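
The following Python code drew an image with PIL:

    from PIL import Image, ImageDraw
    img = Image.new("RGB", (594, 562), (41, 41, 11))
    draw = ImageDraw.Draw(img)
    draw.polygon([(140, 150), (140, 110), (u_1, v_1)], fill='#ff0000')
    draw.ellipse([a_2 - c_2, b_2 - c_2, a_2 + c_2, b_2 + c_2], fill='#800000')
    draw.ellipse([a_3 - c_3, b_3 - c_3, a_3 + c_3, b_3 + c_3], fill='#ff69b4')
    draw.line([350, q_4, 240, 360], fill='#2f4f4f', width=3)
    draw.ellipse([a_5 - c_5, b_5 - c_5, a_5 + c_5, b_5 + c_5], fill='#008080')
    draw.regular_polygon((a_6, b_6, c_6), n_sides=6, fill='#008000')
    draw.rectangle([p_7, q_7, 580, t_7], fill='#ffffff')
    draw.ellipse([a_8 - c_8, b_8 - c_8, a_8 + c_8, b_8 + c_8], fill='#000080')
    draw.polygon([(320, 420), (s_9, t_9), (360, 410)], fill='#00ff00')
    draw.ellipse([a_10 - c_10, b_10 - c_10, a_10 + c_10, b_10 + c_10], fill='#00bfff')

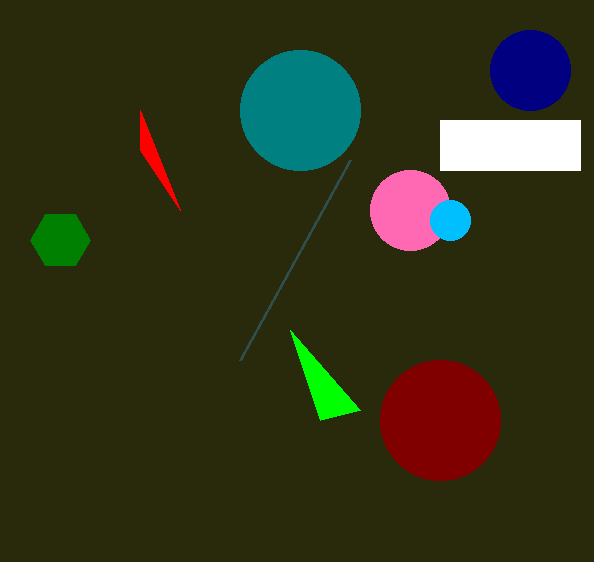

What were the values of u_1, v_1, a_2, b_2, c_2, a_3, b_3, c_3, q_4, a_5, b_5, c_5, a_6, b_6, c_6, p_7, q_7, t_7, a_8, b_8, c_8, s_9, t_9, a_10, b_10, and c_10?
u_1 = 180, v_1 = 210, a_2 = 440, b_2 = 420, c_2 = 60, a_3 = 410, b_3 = 210, c_3 = 40, q_4 = 160, a_5 = 300, b_5 = 110, c_5 = 60, a_6 = 60, b_6 = 240, c_6 = 30, p_7 = 440, q_7 = 120, t_7 = 170, a_8 = 530, b_8 = 70, c_8 = 40, s_9 = 290, t_9 = 330, a_10 = 450, b_10 = 220, c_10 = 20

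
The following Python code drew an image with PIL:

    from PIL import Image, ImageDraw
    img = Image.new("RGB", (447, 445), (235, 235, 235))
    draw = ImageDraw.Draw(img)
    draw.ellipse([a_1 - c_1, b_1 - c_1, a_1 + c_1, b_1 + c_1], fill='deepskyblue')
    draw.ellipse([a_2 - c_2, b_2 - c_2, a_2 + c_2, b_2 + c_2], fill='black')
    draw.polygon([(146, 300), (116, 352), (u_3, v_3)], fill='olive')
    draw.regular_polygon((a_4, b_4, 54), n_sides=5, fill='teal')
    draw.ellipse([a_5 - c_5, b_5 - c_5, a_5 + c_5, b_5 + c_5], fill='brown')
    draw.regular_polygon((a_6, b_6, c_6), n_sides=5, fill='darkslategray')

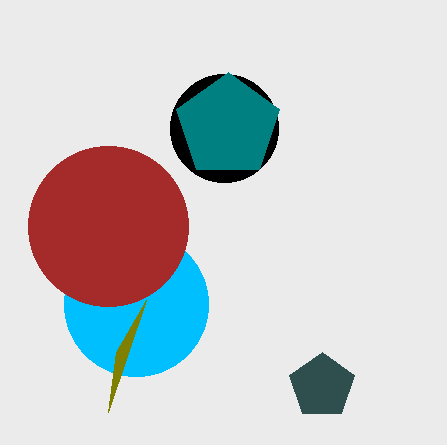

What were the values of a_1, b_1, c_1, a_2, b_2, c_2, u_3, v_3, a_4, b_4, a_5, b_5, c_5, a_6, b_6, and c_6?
a_1 = 136
b_1 = 304
c_1 = 72
a_2 = 224
b_2 = 128
c_2 = 54
u_3 = 108
v_3 = 412
a_4 = 228
b_4 = 126
a_5 = 108
b_5 = 226
c_5 = 80
a_6 = 322
b_6 = 386
c_6 = 34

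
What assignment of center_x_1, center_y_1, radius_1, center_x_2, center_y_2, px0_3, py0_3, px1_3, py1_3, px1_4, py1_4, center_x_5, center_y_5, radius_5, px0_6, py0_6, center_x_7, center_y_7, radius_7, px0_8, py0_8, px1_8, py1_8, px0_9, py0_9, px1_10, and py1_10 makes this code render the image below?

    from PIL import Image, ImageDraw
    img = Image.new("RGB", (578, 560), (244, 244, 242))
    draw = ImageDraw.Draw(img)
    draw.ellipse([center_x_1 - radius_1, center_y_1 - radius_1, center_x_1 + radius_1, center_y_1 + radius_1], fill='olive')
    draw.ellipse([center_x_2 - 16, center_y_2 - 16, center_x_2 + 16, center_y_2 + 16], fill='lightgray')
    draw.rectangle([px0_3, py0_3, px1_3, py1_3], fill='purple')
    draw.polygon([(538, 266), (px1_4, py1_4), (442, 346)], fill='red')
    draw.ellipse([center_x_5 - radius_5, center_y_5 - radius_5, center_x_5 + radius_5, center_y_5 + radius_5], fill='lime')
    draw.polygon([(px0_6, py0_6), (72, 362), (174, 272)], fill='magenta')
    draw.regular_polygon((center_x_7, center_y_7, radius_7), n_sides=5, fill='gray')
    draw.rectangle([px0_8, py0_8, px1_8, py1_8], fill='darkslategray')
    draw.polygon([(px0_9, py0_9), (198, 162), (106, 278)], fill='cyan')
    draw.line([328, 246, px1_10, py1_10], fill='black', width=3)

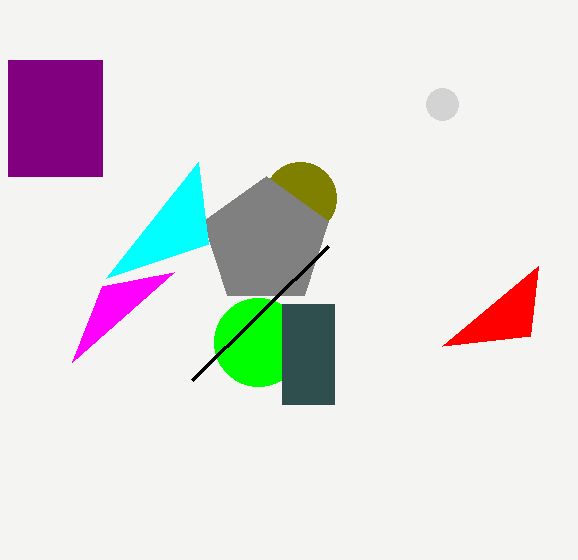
center_x_1 = 300
center_y_1 = 198
radius_1 = 36
center_x_2 = 442
center_y_2 = 104
px0_3 = 8
py0_3 = 60
px1_3 = 102
py1_3 = 176
px1_4 = 530
py1_4 = 336
center_x_5 = 258
center_y_5 = 342
radius_5 = 44
px0_6 = 102
py0_6 = 286
center_x_7 = 266
center_y_7 = 242
radius_7 = 66
px0_8 = 282
py0_8 = 304
px1_8 = 334
py1_8 = 404
px0_9 = 208
py0_9 = 244
px1_10 = 192
py1_10 = 380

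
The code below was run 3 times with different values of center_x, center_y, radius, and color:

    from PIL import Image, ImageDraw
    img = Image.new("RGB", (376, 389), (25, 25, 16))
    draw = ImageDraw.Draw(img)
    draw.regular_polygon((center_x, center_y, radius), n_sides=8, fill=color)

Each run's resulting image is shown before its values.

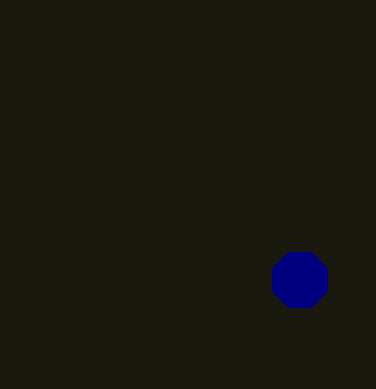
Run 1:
center_x = 300, center_y = 280, radius = 30, color = 'navy'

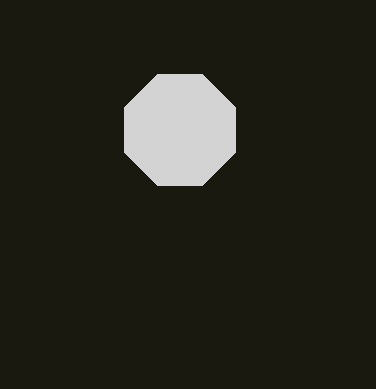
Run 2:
center_x = 180, center_y = 130, radius = 60, color = 'lightgray'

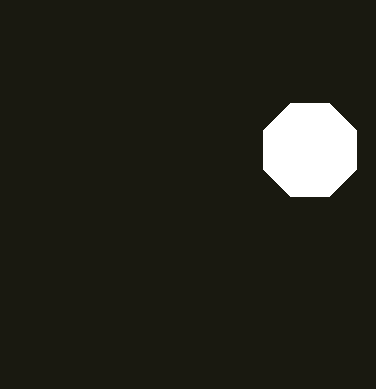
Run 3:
center_x = 310; center_y = 150; radius = 50; color = 'white'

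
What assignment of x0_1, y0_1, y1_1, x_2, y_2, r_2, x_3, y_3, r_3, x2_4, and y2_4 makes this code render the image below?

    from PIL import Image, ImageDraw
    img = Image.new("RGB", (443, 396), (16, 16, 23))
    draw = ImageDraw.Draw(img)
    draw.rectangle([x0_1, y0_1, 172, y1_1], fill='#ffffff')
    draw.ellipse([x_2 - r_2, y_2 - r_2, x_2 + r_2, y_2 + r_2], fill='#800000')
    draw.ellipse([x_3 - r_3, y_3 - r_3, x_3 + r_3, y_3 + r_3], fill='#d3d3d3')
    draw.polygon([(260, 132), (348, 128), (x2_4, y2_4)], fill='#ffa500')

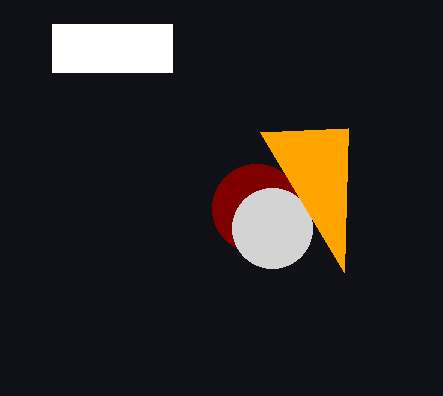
x0_1 = 52, y0_1 = 24, y1_1 = 72, x_2 = 256, y_2 = 208, r_2 = 44, x_3 = 272, y_3 = 228, r_3 = 40, x2_4 = 344, y2_4 = 272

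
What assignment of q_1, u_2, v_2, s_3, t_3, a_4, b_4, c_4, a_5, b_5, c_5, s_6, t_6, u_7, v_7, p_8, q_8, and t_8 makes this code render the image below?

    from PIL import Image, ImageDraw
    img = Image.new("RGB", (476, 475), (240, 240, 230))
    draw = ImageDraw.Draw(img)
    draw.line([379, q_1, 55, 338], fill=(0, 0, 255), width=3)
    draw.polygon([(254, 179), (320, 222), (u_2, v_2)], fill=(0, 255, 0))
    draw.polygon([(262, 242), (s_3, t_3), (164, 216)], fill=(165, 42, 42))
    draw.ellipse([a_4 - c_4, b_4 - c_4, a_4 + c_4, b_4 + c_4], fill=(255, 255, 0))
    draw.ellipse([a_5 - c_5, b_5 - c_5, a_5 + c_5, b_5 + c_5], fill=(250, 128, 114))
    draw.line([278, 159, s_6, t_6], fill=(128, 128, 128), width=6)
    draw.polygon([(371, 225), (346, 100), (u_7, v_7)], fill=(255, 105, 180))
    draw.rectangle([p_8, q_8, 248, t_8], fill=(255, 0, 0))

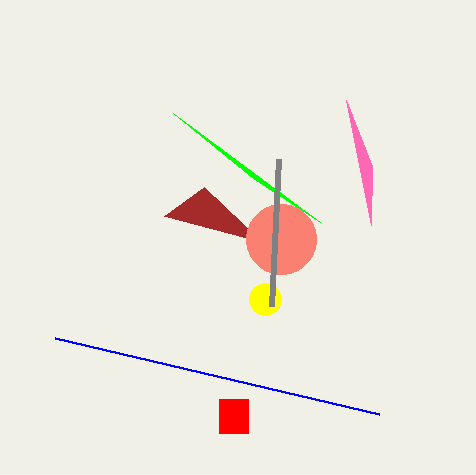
q_1 = 414, u_2 = 173, v_2 = 113, s_3 = 204, t_3 = 187, a_4 = 265, b_4 = 299, c_4 = 16, a_5 = 281, b_5 = 239, c_5 = 35, s_6 = 271, t_6 = 306, u_7 = 372, v_7 = 166, p_8 = 219, q_8 = 399, t_8 = 433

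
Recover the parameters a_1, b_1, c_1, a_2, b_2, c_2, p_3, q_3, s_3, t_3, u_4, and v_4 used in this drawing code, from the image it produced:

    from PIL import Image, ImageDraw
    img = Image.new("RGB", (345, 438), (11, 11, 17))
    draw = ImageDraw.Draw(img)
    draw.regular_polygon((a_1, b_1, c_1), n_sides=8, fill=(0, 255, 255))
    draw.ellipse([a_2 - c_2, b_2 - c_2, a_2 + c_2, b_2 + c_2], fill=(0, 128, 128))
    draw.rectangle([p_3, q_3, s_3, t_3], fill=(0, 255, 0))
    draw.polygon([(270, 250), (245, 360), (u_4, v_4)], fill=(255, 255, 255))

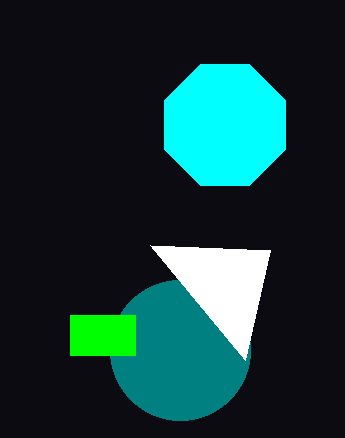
a_1 = 225
b_1 = 125
c_1 = 65
a_2 = 180
b_2 = 350
c_2 = 70
p_3 = 70
q_3 = 315
s_3 = 135
t_3 = 355
u_4 = 150
v_4 = 245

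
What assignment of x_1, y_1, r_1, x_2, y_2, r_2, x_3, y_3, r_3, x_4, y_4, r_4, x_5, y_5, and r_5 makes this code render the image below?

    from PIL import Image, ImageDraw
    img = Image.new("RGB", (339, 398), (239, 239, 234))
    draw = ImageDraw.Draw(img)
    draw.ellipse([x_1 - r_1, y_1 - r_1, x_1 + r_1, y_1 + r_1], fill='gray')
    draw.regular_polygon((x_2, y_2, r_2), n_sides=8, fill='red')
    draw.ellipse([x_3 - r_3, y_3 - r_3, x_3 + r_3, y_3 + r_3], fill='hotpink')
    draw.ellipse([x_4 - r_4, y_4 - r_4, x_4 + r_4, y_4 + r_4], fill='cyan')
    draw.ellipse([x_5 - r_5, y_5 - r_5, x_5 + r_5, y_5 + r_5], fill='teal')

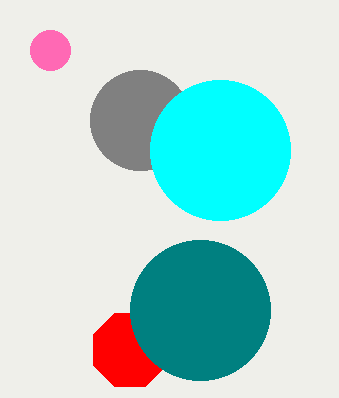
x_1 = 140, y_1 = 120, r_1 = 50, x_2 = 130, y_2 = 350, r_2 = 40, x_3 = 50, y_3 = 50, r_3 = 20, x_4 = 220, y_4 = 150, r_4 = 70, x_5 = 200, y_5 = 310, r_5 = 70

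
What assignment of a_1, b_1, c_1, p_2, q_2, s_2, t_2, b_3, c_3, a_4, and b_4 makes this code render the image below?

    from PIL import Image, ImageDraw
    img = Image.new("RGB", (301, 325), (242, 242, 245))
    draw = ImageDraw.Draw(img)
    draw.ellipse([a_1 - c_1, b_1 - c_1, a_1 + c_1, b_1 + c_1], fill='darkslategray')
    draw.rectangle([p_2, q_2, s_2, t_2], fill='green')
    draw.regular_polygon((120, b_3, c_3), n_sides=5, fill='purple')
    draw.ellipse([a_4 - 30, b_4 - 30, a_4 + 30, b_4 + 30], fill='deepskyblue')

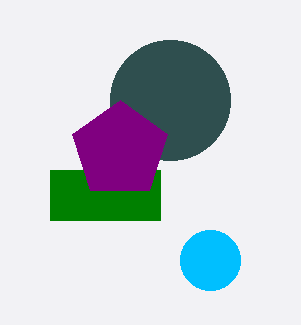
a_1 = 170, b_1 = 100, c_1 = 60, p_2 = 50, q_2 = 170, s_2 = 160, t_2 = 220, b_3 = 150, c_3 = 50, a_4 = 210, b_4 = 260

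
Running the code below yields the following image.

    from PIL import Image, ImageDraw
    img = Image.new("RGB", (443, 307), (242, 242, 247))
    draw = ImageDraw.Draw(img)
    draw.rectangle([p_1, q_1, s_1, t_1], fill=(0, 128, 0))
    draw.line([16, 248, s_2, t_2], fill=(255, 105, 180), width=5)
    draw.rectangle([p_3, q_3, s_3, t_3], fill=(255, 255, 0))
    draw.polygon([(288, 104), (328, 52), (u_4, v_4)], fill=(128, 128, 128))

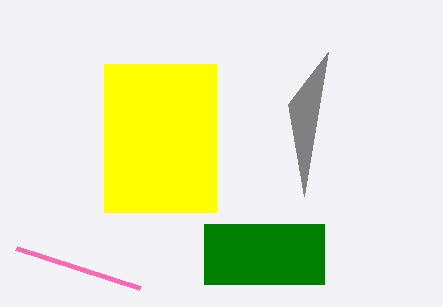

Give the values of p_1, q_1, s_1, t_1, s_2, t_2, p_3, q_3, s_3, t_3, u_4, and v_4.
p_1 = 204; q_1 = 224; s_1 = 324; t_1 = 284; s_2 = 140; t_2 = 288; p_3 = 104; q_3 = 64; s_3 = 216; t_3 = 212; u_4 = 304; v_4 = 196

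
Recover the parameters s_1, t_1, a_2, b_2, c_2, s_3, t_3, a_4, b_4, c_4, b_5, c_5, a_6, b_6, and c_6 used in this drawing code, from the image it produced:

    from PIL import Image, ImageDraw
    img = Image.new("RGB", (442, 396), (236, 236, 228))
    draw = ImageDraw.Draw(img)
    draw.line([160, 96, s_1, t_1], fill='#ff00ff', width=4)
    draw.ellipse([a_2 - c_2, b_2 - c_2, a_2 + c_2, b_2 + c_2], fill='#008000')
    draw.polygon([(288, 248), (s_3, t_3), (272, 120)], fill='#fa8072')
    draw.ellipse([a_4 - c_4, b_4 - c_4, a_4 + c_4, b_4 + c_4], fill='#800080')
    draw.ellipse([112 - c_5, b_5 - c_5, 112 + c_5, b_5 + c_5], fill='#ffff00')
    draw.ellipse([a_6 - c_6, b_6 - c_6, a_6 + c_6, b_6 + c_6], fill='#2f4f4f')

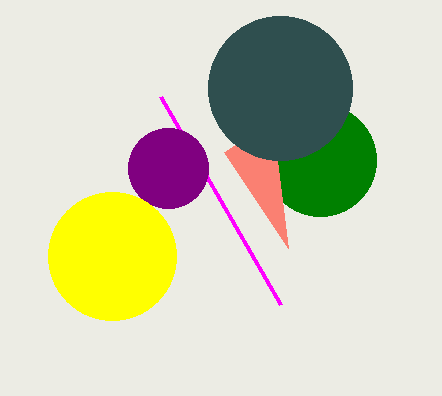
s_1 = 280; t_1 = 304; a_2 = 320; b_2 = 160; c_2 = 56; s_3 = 224; t_3 = 152; a_4 = 168; b_4 = 168; c_4 = 40; b_5 = 256; c_5 = 64; a_6 = 280; b_6 = 88; c_6 = 72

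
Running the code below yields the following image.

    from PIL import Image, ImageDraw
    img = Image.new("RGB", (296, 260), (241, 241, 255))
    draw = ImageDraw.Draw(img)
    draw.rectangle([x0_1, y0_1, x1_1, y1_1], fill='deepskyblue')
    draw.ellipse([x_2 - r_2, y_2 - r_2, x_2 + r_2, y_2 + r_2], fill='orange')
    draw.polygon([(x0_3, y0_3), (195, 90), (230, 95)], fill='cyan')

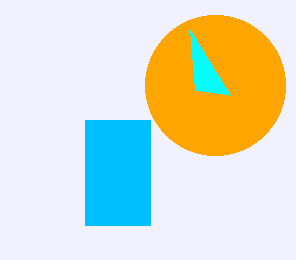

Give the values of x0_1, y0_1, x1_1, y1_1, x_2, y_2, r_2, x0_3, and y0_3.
x0_1 = 85; y0_1 = 120; x1_1 = 150; y1_1 = 225; x_2 = 215; y_2 = 85; r_2 = 70; x0_3 = 190; y0_3 = 30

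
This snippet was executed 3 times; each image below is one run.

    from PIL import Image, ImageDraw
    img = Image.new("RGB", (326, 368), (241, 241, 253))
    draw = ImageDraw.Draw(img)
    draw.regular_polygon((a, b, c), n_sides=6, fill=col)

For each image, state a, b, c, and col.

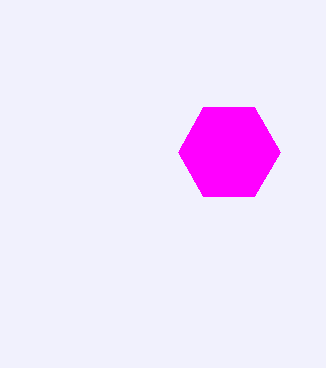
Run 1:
a = 229
b = 152
c = 51
col = 'magenta'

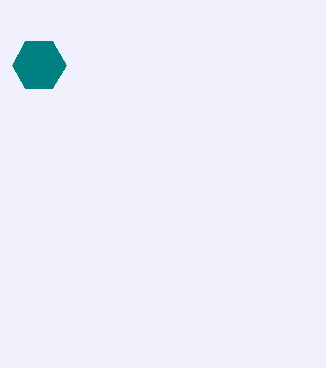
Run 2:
a = 39, b = 65, c = 27, col = 'teal'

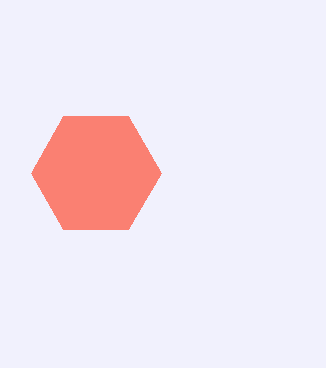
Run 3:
a = 96
b = 173
c = 65
col = 'salmon'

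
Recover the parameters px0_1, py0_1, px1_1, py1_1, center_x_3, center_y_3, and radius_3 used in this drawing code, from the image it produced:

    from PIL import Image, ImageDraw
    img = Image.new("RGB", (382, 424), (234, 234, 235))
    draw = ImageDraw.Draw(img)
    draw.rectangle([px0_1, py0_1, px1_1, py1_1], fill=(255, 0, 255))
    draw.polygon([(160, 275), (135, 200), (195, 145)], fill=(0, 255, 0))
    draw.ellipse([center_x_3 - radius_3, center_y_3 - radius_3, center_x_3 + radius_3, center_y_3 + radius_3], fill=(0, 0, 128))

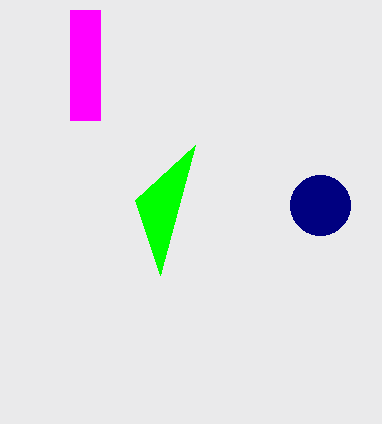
px0_1 = 70, py0_1 = 10, px1_1 = 100, py1_1 = 120, center_x_3 = 320, center_y_3 = 205, radius_3 = 30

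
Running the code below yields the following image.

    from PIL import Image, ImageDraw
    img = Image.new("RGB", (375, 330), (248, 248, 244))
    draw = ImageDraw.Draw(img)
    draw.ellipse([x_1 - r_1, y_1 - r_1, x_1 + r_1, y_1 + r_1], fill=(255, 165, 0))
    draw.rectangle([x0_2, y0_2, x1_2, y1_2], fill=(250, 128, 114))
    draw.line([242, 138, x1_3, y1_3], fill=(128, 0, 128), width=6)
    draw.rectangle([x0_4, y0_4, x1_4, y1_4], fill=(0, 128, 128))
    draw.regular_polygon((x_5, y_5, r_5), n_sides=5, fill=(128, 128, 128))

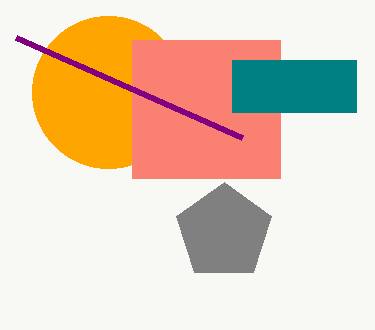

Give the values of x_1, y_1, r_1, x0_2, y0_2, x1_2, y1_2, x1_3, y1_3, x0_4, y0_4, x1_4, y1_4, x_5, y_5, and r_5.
x_1 = 108
y_1 = 92
r_1 = 76
x0_2 = 132
y0_2 = 40
x1_2 = 280
y1_2 = 178
x1_3 = 16
y1_3 = 38
x0_4 = 232
y0_4 = 60
x1_4 = 356
y1_4 = 112
x_5 = 224
y_5 = 232
r_5 = 50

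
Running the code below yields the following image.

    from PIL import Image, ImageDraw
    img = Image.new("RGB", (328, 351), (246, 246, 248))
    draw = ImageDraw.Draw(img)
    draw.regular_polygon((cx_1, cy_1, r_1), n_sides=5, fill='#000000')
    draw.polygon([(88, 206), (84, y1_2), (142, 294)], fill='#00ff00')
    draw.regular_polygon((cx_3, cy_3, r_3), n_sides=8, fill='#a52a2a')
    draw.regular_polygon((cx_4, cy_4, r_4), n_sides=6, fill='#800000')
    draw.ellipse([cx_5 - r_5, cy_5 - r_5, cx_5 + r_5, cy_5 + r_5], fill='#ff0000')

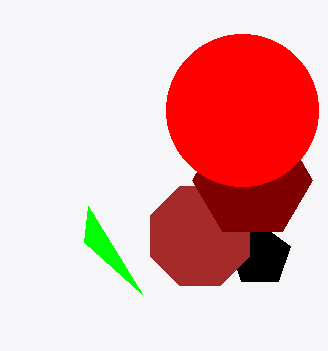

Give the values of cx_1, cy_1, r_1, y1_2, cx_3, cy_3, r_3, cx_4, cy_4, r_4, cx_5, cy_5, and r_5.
cx_1 = 260
cy_1 = 256
r_1 = 32
y1_2 = 242
cx_3 = 200
cy_3 = 236
r_3 = 54
cx_4 = 252
cy_4 = 180
r_4 = 60
cx_5 = 242
cy_5 = 110
r_5 = 76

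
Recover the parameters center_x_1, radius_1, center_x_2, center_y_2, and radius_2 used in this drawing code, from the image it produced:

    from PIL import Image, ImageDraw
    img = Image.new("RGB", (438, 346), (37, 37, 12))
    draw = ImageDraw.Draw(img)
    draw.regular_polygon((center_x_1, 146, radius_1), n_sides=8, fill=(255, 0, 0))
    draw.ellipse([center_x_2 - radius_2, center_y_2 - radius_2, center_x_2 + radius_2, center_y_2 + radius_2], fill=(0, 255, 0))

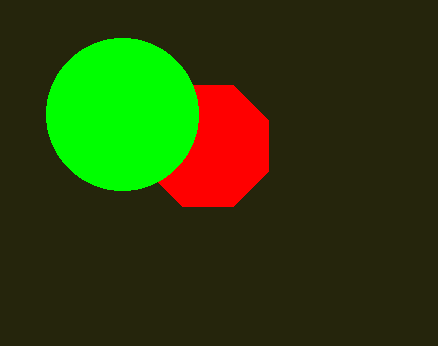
center_x_1 = 208
radius_1 = 66
center_x_2 = 122
center_y_2 = 114
radius_2 = 76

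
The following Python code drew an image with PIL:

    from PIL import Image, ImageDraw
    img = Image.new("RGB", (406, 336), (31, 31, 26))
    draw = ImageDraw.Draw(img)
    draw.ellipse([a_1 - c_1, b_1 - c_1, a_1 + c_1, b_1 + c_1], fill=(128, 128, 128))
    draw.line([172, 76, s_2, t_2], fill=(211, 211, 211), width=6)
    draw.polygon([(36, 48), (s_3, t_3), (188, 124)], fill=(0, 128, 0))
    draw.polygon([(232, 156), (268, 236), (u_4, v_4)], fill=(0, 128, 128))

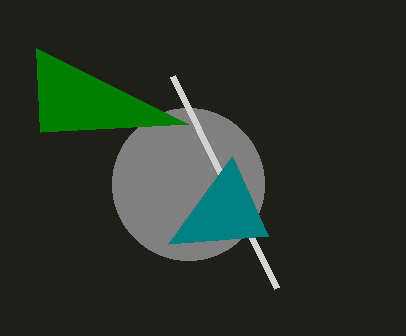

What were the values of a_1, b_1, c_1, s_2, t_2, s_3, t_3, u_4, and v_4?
a_1 = 188
b_1 = 184
c_1 = 76
s_2 = 276
t_2 = 288
s_3 = 40
t_3 = 132
u_4 = 168
v_4 = 244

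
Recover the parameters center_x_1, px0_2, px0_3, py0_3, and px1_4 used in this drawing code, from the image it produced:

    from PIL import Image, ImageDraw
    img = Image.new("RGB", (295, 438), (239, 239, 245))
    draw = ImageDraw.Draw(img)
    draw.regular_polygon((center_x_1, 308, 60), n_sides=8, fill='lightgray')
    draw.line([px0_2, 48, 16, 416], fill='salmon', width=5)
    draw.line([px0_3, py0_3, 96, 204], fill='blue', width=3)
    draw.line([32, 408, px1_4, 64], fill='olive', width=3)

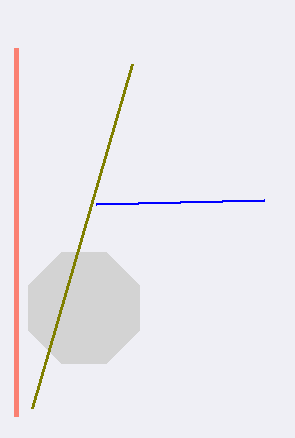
center_x_1 = 84
px0_2 = 16
px0_3 = 264
py0_3 = 200
px1_4 = 132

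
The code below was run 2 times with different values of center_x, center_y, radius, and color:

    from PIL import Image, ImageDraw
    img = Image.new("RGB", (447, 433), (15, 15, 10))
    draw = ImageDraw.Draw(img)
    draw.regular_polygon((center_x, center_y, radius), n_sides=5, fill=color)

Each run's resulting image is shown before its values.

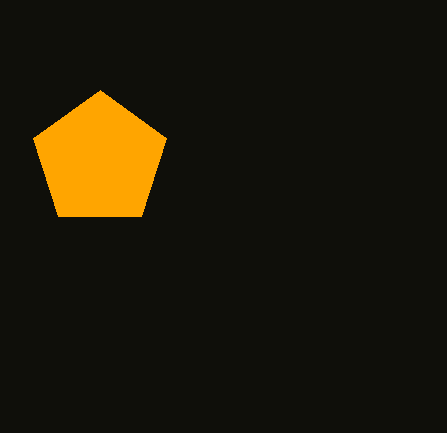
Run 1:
center_x = 100; center_y = 160; radius = 70; color = 'orange'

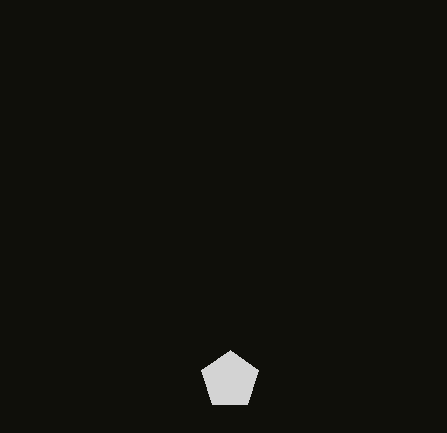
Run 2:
center_x = 230
center_y = 380
radius = 30
color = 'lightgray'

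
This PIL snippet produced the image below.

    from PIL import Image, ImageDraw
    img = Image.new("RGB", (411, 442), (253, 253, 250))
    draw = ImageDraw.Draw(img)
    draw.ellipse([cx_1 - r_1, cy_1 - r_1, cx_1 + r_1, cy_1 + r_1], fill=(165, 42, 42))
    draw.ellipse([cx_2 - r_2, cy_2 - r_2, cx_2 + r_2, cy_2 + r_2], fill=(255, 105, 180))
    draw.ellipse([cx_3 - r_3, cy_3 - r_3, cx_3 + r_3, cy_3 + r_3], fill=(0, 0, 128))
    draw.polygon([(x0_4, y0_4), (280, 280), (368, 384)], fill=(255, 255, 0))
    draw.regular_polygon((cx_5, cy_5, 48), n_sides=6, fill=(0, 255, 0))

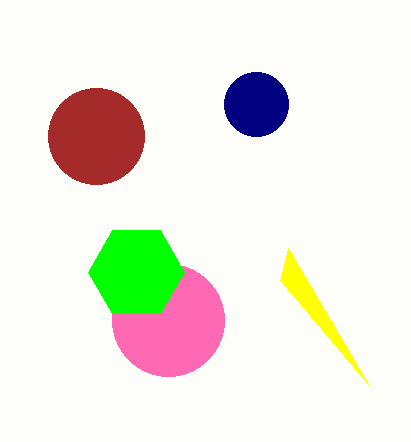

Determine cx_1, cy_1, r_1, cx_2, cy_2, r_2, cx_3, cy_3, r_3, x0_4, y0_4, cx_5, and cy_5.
cx_1 = 96; cy_1 = 136; r_1 = 48; cx_2 = 168; cy_2 = 320; r_2 = 56; cx_3 = 256; cy_3 = 104; r_3 = 32; x0_4 = 288; y0_4 = 248; cx_5 = 136; cy_5 = 272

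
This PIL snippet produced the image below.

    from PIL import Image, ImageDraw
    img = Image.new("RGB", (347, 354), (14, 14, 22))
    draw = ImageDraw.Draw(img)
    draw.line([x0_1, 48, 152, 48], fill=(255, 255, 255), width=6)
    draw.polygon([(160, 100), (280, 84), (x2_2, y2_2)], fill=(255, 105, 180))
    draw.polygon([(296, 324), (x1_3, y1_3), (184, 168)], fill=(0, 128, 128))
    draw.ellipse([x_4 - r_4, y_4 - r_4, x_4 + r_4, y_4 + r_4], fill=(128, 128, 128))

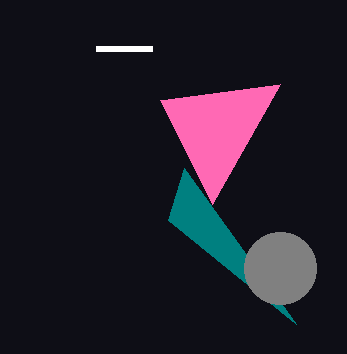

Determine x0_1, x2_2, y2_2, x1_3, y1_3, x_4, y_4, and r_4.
x0_1 = 96
x2_2 = 212
y2_2 = 204
x1_3 = 168
y1_3 = 220
x_4 = 280
y_4 = 268
r_4 = 36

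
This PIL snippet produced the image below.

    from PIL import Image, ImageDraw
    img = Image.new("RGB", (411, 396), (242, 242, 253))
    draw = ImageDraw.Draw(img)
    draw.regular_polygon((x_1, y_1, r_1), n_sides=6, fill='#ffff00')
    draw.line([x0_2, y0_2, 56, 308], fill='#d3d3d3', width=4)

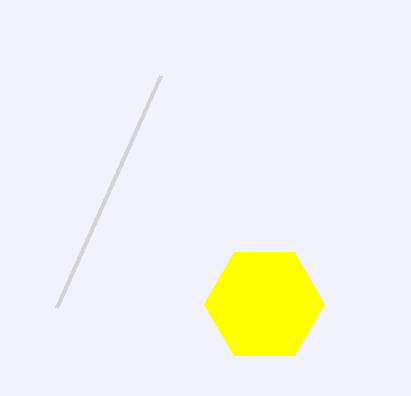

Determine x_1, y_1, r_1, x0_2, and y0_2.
x_1 = 264; y_1 = 304; r_1 = 60; x0_2 = 160; y0_2 = 76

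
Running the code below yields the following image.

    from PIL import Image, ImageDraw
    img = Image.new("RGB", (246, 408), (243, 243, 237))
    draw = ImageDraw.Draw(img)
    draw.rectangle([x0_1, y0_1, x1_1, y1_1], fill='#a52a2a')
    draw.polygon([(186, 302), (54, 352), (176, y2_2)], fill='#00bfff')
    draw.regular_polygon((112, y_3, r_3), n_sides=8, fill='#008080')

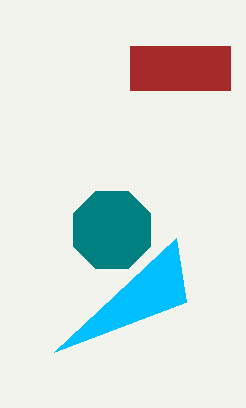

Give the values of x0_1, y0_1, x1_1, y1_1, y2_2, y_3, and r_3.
x0_1 = 130; y0_1 = 46; x1_1 = 230; y1_1 = 90; y2_2 = 238; y_3 = 230; r_3 = 42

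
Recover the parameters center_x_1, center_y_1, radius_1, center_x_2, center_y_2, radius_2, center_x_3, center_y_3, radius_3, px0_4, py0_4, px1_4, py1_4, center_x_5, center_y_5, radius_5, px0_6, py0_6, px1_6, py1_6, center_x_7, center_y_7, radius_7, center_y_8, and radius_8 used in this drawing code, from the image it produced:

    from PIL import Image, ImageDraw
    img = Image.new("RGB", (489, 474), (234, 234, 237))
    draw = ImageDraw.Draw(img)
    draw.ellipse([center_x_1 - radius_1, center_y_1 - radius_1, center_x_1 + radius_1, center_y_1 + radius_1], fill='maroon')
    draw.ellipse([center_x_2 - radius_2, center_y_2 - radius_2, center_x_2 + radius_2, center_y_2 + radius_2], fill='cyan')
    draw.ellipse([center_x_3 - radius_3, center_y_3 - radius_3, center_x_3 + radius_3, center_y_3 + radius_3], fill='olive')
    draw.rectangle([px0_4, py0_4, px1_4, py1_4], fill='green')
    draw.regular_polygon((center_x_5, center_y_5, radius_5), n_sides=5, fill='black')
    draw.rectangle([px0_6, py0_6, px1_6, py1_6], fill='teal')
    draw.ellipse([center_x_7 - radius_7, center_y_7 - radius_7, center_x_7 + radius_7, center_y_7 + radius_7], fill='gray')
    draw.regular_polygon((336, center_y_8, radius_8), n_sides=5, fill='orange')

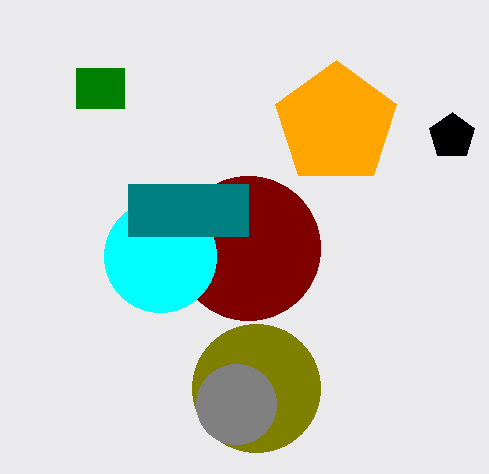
center_x_1 = 248, center_y_1 = 248, radius_1 = 72, center_x_2 = 160, center_y_2 = 256, radius_2 = 56, center_x_3 = 256, center_y_3 = 388, radius_3 = 64, px0_4 = 76, py0_4 = 68, px1_4 = 124, py1_4 = 108, center_x_5 = 452, center_y_5 = 136, radius_5 = 24, px0_6 = 128, py0_6 = 184, px1_6 = 248, py1_6 = 236, center_x_7 = 236, center_y_7 = 404, radius_7 = 40, center_y_8 = 124, radius_8 = 64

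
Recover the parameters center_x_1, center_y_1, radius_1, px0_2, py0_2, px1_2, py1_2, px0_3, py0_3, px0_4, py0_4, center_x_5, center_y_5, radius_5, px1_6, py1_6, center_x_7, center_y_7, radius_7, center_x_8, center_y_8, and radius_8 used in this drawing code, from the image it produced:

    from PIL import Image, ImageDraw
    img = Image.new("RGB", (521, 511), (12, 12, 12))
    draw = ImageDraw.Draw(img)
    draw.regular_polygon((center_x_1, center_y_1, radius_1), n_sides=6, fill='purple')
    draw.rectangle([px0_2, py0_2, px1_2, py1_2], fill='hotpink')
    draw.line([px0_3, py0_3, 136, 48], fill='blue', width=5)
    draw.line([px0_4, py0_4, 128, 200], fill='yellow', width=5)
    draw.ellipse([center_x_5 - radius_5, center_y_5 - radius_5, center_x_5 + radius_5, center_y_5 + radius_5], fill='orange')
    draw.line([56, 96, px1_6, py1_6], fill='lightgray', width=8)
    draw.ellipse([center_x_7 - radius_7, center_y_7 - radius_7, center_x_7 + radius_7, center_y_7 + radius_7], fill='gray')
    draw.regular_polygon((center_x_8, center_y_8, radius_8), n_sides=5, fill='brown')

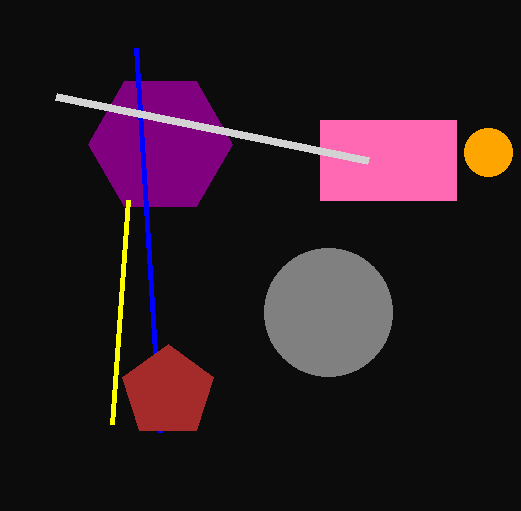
center_x_1 = 160
center_y_1 = 144
radius_1 = 72
px0_2 = 320
py0_2 = 120
px1_2 = 456
py1_2 = 200
px0_3 = 160
py0_3 = 432
px0_4 = 112
py0_4 = 424
center_x_5 = 488
center_y_5 = 152
radius_5 = 24
px1_6 = 368
py1_6 = 160
center_x_7 = 328
center_y_7 = 312
radius_7 = 64
center_x_8 = 168
center_y_8 = 392
radius_8 = 48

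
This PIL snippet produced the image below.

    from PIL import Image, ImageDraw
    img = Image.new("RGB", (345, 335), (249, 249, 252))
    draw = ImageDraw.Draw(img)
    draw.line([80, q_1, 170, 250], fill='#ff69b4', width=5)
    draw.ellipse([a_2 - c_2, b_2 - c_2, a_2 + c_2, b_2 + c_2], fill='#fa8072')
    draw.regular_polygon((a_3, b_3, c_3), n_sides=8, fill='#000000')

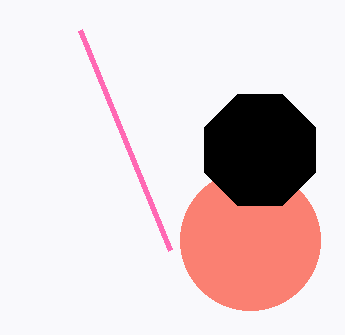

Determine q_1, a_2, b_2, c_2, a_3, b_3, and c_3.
q_1 = 30
a_2 = 250
b_2 = 240
c_2 = 70
a_3 = 260
b_3 = 150
c_3 = 60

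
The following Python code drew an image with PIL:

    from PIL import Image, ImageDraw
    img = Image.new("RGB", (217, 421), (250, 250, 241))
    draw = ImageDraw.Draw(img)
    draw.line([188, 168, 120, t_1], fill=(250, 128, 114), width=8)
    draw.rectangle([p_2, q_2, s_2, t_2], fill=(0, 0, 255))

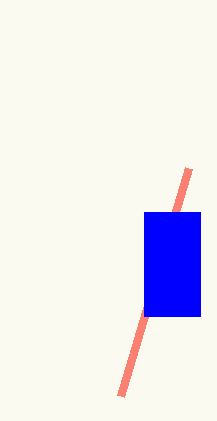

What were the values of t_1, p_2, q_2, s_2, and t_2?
t_1 = 396
p_2 = 144
q_2 = 212
s_2 = 200
t_2 = 316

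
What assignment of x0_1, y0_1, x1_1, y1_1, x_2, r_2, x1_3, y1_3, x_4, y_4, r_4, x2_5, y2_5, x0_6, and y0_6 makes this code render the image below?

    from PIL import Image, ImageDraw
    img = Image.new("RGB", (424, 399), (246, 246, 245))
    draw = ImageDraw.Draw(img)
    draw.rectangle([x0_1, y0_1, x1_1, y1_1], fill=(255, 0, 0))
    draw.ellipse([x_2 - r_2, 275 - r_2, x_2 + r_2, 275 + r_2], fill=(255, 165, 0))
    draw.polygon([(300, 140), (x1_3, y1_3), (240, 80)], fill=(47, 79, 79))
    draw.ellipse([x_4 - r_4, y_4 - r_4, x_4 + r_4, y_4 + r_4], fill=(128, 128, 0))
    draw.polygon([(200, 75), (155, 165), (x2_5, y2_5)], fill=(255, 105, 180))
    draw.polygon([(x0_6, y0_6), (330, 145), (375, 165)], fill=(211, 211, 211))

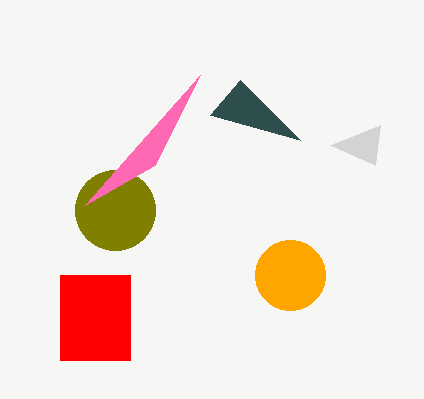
x0_1 = 60; y0_1 = 275; x1_1 = 130; y1_1 = 360; x_2 = 290; r_2 = 35; x1_3 = 210; y1_3 = 115; x_4 = 115; y_4 = 210; r_4 = 40; x2_5 = 85; y2_5 = 205; x0_6 = 380; y0_6 = 125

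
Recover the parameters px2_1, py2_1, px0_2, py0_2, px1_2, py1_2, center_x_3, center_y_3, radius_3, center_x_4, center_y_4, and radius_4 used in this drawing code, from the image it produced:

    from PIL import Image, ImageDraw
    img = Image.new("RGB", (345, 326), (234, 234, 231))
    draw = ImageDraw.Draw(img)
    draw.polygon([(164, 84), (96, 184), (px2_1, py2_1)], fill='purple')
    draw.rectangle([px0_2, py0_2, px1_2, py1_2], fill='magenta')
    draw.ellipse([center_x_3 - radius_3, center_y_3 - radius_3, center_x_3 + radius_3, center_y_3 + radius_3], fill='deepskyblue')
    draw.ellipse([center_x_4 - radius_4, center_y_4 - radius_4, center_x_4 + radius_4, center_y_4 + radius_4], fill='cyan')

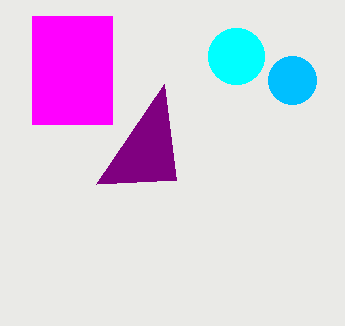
px2_1 = 176; py2_1 = 180; px0_2 = 32; py0_2 = 16; px1_2 = 112; py1_2 = 124; center_x_3 = 292; center_y_3 = 80; radius_3 = 24; center_x_4 = 236; center_y_4 = 56; radius_4 = 28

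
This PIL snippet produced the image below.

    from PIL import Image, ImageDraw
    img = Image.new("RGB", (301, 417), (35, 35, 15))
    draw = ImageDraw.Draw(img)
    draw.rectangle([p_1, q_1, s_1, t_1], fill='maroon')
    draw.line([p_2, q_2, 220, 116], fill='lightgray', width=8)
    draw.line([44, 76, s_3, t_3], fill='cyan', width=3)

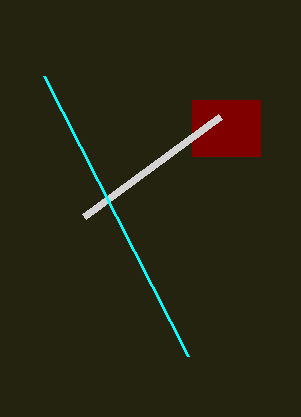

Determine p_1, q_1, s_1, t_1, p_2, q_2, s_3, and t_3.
p_1 = 192
q_1 = 100
s_1 = 260
t_1 = 156
p_2 = 84
q_2 = 216
s_3 = 188
t_3 = 356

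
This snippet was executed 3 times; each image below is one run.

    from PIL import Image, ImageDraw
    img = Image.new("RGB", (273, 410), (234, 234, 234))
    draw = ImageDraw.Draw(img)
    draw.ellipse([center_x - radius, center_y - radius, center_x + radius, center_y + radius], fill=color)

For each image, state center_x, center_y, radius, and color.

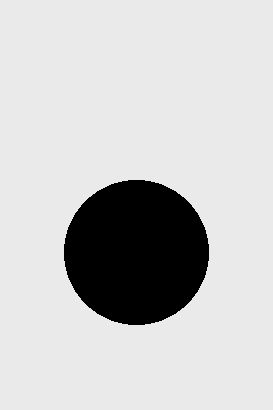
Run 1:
center_x = 136; center_y = 252; radius = 72; color = 'black'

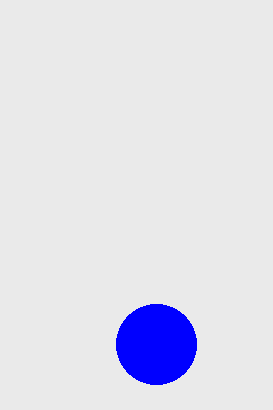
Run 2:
center_x = 156; center_y = 344; radius = 40; color = 'blue'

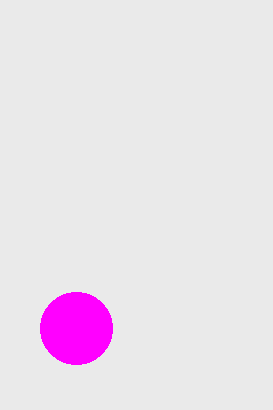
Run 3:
center_x = 76; center_y = 328; radius = 36; color = 'magenta'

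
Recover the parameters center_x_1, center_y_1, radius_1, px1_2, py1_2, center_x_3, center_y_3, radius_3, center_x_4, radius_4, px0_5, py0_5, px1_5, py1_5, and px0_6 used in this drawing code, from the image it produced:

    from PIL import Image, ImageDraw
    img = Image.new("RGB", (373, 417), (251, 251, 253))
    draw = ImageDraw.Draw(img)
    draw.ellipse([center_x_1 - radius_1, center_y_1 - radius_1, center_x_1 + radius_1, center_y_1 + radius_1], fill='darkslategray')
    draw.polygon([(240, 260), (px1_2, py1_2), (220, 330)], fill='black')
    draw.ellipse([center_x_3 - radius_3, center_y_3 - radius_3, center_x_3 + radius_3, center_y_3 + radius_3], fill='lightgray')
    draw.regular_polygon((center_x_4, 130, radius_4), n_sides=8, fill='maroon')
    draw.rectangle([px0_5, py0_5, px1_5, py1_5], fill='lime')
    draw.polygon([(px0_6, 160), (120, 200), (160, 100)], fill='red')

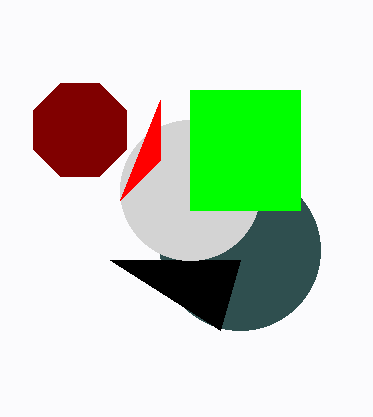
center_x_1 = 240
center_y_1 = 250
radius_1 = 80
px1_2 = 110
py1_2 = 260
center_x_3 = 190
center_y_3 = 190
radius_3 = 70
center_x_4 = 80
radius_4 = 50
px0_5 = 190
py0_5 = 90
px1_5 = 300
py1_5 = 210
px0_6 = 160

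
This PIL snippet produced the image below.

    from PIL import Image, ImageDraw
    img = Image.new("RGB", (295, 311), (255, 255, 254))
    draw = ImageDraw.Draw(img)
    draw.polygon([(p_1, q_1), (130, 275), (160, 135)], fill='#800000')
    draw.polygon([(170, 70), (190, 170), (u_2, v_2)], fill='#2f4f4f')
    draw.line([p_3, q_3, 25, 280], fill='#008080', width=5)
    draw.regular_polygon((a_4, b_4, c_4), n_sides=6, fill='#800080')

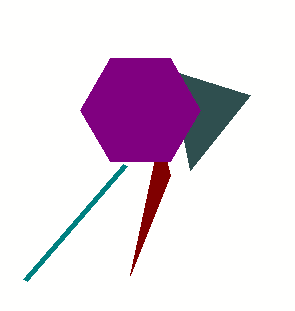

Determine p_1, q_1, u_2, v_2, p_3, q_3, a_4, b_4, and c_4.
p_1 = 170
q_1 = 175
u_2 = 250
v_2 = 95
p_3 = 125
q_3 = 165
a_4 = 140
b_4 = 110
c_4 = 60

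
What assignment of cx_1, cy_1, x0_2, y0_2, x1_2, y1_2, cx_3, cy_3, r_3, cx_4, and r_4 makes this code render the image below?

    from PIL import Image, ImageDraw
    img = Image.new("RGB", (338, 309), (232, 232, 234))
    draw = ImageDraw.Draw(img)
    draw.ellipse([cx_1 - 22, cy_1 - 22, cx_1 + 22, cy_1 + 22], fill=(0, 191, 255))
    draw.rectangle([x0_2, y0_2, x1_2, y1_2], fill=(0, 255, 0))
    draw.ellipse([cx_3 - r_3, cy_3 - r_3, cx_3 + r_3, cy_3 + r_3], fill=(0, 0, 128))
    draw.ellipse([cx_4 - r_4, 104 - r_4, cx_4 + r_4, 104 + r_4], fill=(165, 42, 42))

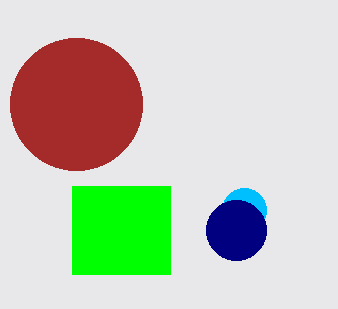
cx_1 = 244, cy_1 = 210, x0_2 = 72, y0_2 = 186, x1_2 = 170, y1_2 = 274, cx_3 = 236, cy_3 = 230, r_3 = 30, cx_4 = 76, r_4 = 66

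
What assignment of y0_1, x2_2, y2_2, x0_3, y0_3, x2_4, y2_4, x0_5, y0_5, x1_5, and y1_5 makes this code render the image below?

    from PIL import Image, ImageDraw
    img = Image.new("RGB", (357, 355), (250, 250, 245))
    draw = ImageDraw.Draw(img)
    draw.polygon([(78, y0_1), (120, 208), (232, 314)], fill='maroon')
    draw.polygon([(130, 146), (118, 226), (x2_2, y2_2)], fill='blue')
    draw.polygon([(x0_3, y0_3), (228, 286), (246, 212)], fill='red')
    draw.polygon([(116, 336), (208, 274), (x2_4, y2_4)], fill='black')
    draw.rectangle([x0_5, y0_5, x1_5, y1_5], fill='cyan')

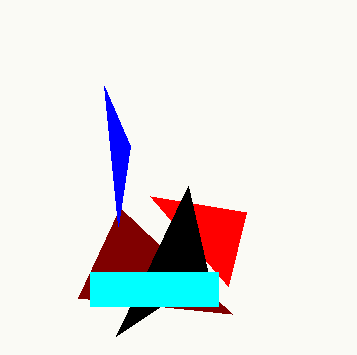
y0_1 = 298; x2_2 = 104; y2_2 = 86; x0_3 = 150; y0_3 = 196; x2_4 = 188; y2_4 = 186; x0_5 = 90; y0_5 = 272; x1_5 = 218; y1_5 = 306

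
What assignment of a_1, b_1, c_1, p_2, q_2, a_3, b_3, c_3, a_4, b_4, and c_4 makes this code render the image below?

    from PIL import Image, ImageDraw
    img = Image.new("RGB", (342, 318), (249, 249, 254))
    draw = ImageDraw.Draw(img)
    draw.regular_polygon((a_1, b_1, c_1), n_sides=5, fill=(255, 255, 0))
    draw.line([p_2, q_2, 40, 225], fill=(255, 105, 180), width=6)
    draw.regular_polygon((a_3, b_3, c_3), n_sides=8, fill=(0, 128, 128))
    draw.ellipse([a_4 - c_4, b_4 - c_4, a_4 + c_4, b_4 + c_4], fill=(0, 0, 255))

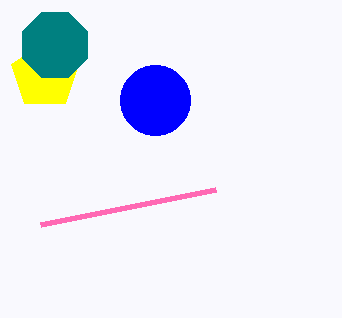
a_1 = 45; b_1 = 75; c_1 = 35; p_2 = 215; q_2 = 190; a_3 = 55; b_3 = 45; c_3 = 35; a_4 = 155; b_4 = 100; c_4 = 35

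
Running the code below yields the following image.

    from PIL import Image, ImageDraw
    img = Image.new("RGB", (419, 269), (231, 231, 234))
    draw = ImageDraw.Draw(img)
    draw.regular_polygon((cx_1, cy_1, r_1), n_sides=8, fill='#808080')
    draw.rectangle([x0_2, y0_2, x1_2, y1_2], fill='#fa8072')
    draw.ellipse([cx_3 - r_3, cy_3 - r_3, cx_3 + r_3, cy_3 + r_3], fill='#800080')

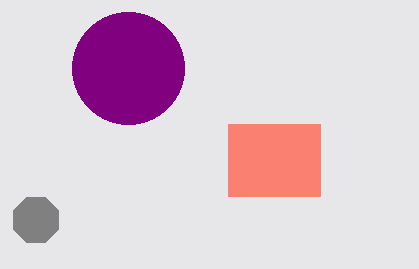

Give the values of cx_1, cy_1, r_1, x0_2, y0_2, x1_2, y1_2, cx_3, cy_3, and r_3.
cx_1 = 36; cy_1 = 220; r_1 = 24; x0_2 = 228; y0_2 = 124; x1_2 = 320; y1_2 = 196; cx_3 = 128; cy_3 = 68; r_3 = 56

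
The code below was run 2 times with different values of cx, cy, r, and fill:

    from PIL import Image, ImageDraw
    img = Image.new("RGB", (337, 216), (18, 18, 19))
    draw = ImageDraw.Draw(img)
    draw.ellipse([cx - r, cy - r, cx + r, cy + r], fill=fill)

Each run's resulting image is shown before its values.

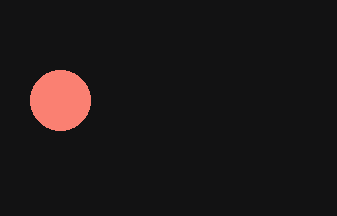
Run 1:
cx = 60
cy = 100
r = 30
fill = 'salmon'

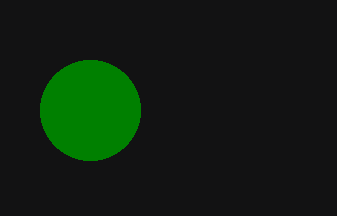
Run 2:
cx = 90, cy = 110, r = 50, fill = 'green'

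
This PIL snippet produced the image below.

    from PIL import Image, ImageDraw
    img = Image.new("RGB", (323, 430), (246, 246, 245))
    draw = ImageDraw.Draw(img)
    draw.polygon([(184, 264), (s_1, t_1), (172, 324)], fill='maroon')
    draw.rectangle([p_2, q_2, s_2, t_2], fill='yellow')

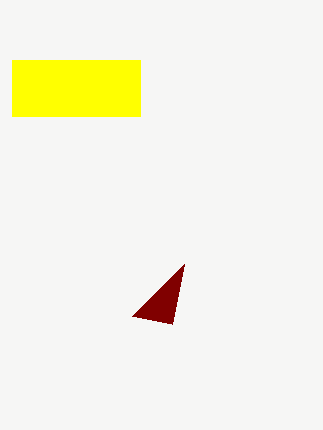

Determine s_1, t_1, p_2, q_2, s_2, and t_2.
s_1 = 132
t_1 = 316
p_2 = 12
q_2 = 60
s_2 = 140
t_2 = 116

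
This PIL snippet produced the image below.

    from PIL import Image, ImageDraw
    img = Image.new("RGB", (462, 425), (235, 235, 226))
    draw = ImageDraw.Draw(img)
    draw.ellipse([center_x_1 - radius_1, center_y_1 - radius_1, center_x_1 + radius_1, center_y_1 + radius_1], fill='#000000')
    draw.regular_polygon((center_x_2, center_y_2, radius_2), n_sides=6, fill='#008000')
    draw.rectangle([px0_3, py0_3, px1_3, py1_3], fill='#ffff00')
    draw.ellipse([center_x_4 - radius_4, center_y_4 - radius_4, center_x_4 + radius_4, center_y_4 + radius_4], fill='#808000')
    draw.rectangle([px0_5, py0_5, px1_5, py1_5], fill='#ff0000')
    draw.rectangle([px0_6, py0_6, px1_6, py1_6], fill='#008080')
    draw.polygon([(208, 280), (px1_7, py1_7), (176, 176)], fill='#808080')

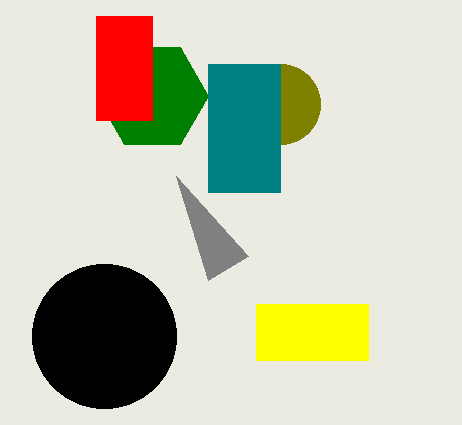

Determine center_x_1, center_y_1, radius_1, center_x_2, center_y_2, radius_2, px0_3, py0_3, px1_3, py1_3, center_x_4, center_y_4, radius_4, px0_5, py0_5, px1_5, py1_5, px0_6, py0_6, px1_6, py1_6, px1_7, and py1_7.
center_x_1 = 104
center_y_1 = 336
radius_1 = 72
center_x_2 = 152
center_y_2 = 96
radius_2 = 56
px0_3 = 256
py0_3 = 304
px1_3 = 368
py1_3 = 360
center_x_4 = 280
center_y_4 = 104
radius_4 = 40
px0_5 = 96
py0_5 = 16
px1_5 = 152
py1_5 = 120
px0_6 = 208
py0_6 = 64
px1_6 = 280
py1_6 = 192
px1_7 = 248
py1_7 = 256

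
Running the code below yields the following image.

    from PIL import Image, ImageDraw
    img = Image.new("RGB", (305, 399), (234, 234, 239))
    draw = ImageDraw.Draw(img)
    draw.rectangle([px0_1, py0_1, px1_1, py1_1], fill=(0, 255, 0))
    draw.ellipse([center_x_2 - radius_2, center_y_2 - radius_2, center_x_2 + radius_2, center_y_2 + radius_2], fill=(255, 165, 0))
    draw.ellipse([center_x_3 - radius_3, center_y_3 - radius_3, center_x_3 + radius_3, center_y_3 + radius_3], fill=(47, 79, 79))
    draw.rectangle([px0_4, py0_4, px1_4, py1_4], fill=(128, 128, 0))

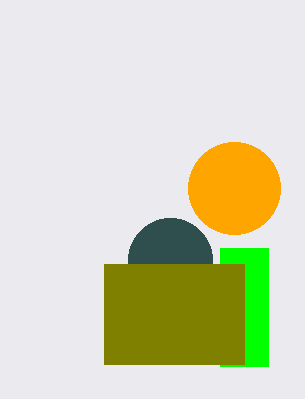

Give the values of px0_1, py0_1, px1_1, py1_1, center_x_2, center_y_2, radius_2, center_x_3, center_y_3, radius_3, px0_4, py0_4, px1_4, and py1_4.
px0_1 = 220; py0_1 = 248; px1_1 = 268; py1_1 = 366; center_x_2 = 234; center_y_2 = 188; radius_2 = 46; center_x_3 = 170; center_y_3 = 260; radius_3 = 42; px0_4 = 104; py0_4 = 264; px1_4 = 244; py1_4 = 364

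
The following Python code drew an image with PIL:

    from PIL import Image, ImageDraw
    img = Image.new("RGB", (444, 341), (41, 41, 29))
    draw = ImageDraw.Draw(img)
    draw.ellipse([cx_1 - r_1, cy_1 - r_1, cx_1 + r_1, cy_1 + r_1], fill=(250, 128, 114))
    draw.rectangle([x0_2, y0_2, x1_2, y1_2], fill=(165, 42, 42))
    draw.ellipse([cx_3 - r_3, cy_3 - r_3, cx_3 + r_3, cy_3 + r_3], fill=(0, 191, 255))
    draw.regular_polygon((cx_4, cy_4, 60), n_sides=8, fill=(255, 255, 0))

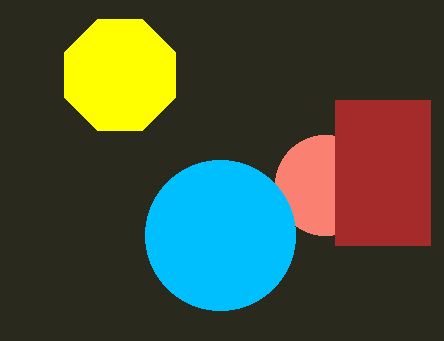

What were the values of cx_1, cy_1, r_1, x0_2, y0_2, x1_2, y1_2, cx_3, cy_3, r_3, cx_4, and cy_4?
cx_1 = 325; cy_1 = 185; r_1 = 50; x0_2 = 335; y0_2 = 100; x1_2 = 430; y1_2 = 245; cx_3 = 220; cy_3 = 235; r_3 = 75; cx_4 = 120; cy_4 = 75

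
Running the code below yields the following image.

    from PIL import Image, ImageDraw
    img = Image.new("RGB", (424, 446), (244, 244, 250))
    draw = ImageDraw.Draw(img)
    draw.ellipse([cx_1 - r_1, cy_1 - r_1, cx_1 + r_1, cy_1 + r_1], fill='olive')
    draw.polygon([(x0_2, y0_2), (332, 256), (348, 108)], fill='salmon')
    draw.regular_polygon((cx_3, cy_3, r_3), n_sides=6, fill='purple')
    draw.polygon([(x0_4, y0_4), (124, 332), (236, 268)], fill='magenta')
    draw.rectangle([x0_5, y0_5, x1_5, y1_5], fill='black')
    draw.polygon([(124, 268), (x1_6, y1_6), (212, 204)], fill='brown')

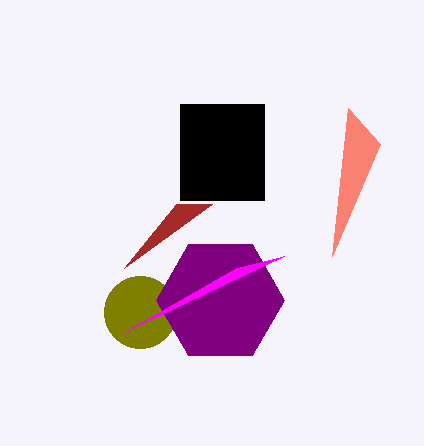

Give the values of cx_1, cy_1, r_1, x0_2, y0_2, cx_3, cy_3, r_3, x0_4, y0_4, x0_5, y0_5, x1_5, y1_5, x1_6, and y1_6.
cx_1 = 140
cy_1 = 312
r_1 = 36
x0_2 = 380
y0_2 = 144
cx_3 = 220
cy_3 = 300
r_3 = 64
x0_4 = 284
y0_4 = 256
x0_5 = 180
y0_5 = 104
x1_5 = 264
y1_5 = 200
x1_6 = 176
y1_6 = 204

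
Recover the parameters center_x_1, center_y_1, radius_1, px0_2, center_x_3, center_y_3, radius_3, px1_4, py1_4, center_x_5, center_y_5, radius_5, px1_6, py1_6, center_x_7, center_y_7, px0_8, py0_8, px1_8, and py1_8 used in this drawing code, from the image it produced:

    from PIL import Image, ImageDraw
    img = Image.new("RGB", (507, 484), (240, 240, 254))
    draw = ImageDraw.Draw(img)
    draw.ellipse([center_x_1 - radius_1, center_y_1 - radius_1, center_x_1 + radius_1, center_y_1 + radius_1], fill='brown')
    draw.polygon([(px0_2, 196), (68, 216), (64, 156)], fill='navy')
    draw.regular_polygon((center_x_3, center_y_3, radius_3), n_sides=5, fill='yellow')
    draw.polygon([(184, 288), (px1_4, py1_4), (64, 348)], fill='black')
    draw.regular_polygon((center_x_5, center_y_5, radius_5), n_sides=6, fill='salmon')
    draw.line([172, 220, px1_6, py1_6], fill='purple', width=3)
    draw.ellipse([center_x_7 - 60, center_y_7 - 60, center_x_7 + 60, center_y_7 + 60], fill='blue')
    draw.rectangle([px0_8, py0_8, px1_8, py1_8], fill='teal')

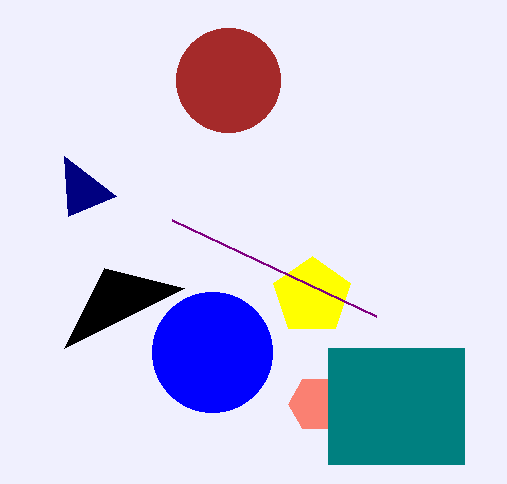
center_x_1 = 228; center_y_1 = 80; radius_1 = 52; px0_2 = 116; center_x_3 = 312; center_y_3 = 296; radius_3 = 40; px1_4 = 104; py1_4 = 268; center_x_5 = 316; center_y_5 = 404; radius_5 = 28; px1_6 = 376; py1_6 = 316; center_x_7 = 212; center_y_7 = 352; px0_8 = 328; py0_8 = 348; px1_8 = 464; py1_8 = 464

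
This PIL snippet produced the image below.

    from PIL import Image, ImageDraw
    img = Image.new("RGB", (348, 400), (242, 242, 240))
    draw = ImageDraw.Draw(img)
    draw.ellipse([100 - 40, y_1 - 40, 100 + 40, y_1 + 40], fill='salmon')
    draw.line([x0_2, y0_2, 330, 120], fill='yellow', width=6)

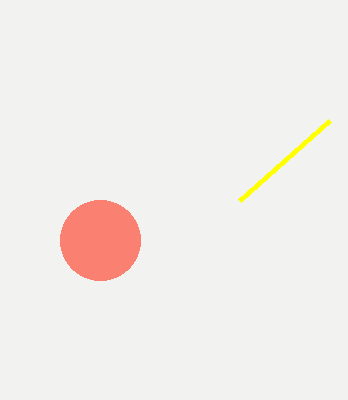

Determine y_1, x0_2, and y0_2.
y_1 = 240, x0_2 = 240, y0_2 = 200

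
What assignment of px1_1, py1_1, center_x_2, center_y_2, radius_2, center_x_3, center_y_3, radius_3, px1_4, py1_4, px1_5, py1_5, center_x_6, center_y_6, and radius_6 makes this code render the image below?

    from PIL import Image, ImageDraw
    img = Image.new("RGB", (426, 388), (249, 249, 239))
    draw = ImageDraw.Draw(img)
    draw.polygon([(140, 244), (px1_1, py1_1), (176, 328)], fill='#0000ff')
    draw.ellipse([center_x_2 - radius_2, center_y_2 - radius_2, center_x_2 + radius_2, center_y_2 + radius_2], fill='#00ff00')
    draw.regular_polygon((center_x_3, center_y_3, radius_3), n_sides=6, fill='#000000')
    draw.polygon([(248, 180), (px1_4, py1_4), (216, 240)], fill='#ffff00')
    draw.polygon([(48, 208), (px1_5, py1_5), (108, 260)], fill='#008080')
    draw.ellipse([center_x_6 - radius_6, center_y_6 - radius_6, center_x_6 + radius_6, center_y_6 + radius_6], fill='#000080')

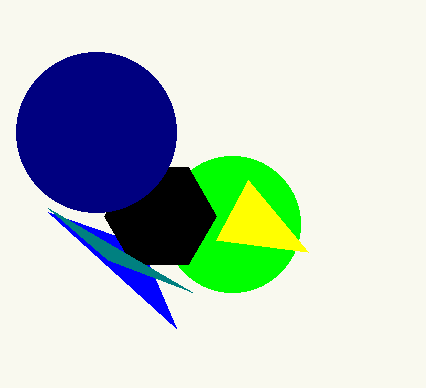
px1_1 = 48; py1_1 = 212; center_x_2 = 232; center_y_2 = 224; radius_2 = 68; center_x_3 = 160; center_y_3 = 216; radius_3 = 56; px1_4 = 308; py1_4 = 252; px1_5 = 192; py1_5 = 292; center_x_6 = 96; center_y_6 = 132; radius_6 = 80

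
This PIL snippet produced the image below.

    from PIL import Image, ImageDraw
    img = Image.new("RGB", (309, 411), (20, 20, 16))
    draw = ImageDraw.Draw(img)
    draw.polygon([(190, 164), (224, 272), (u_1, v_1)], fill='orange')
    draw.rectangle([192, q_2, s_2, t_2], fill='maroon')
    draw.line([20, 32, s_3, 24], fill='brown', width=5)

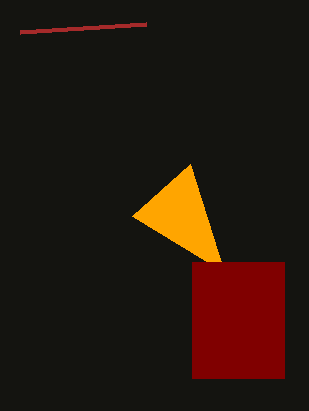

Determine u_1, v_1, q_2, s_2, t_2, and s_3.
u_1 = 132, v_1 = 216, q_2 = 262, s_2 = 284, t_2 = 378, s_3 = 146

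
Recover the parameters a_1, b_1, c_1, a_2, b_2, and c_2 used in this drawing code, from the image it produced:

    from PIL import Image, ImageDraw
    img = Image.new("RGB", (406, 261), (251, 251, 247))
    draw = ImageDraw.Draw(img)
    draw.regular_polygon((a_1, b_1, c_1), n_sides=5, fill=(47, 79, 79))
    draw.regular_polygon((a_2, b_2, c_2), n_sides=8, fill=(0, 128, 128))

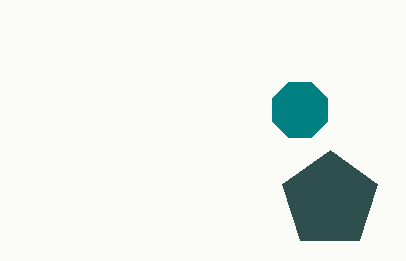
a_1 = 330; b_1 = 200; c_1 = 50; a_2 = 300; b_2 = 110; c_2 = 30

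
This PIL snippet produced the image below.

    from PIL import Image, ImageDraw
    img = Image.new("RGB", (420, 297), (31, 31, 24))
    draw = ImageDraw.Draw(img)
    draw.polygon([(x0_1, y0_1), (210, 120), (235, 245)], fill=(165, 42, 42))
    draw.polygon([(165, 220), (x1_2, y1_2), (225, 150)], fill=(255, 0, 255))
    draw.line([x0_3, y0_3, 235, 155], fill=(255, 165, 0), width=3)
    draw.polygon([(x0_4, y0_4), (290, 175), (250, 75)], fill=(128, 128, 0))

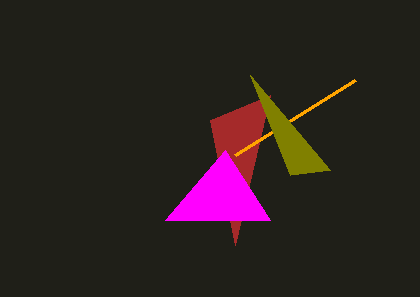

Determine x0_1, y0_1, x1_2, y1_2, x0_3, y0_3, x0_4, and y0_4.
x0_1 = 270
y0_1 = 95
x1_2 = 270
y1_2 = 220
x0_3 = 355
y0_3 = 80
x0_4 = 330
y0_4 = 170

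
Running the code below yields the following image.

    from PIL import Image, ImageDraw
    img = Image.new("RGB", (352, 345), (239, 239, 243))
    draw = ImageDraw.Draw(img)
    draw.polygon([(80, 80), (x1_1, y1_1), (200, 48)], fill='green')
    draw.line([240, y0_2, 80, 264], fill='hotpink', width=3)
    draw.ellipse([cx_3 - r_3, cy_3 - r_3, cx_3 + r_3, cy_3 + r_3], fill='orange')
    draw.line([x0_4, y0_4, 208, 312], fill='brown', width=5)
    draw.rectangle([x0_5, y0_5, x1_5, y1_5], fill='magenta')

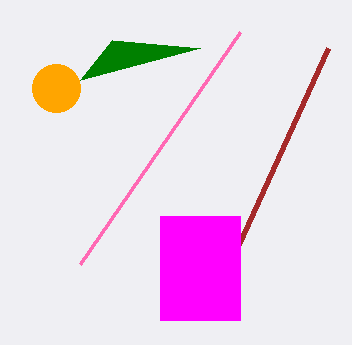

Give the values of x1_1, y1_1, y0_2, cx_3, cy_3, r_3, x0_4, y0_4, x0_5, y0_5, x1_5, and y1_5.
x1_1 = 112; y1_1 = 40; y0_2 = 32; cx_3 = 56; cy_3 = 88; r_3 = 24; x0_4 = 328; y0_4 = 48; x0_5 = 160; y0_5 = 216; x1_5 = 240; y1_5 = 320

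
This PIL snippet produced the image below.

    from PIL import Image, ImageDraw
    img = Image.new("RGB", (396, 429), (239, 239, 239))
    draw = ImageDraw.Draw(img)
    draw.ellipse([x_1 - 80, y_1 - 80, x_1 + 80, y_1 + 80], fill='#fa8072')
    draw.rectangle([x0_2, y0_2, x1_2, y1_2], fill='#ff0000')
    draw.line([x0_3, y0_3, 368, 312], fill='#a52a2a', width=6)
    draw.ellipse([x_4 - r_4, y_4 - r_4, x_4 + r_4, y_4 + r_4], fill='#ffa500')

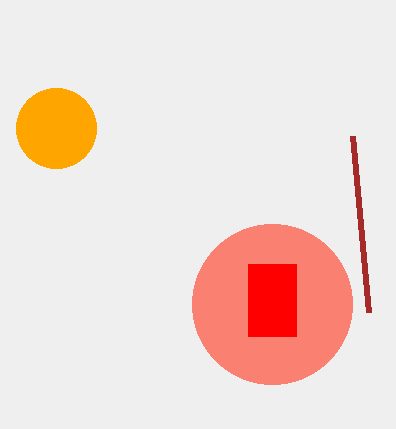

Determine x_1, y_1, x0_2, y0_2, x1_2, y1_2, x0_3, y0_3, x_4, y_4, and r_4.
x_1 = 272, y_1 = 304, x0_2 = 248, y0_2 = 264, x1_2 = 296, y1_2 = 336, x0_3 = 352, y0_3 = 136, x_4 = 56, y_4 = 128, r_4 = 40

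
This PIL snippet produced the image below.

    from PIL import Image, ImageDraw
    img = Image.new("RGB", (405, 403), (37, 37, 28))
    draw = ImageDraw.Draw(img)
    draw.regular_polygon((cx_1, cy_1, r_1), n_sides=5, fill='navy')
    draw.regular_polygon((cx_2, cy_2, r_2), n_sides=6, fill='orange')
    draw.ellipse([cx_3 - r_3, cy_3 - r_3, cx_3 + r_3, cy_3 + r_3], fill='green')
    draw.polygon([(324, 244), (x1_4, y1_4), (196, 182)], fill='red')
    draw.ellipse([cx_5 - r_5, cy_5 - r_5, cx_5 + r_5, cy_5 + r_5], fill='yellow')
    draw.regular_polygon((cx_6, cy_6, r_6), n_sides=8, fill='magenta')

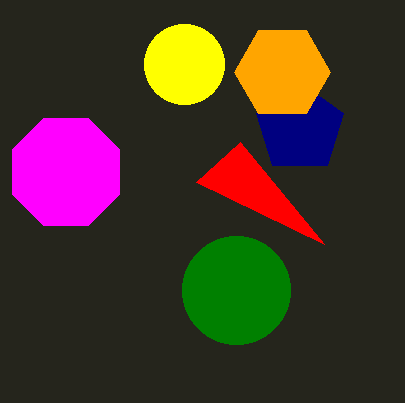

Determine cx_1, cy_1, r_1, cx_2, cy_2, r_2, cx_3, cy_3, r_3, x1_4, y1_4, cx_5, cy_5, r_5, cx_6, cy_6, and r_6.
cx_1 = 300; cy_1 = 128; r_1 = 46; cx_2 = 282; cy_2 = 72; r_2 = 48; cx_3 = 236; cy_3 = 290; r_3 = 54; x1_4 = 240; y1_4 = 142; cx_5 = 184; cy_5 = 64; r_5 = 40; cx_6 = 66; cy_6 = 172; r_6 = 58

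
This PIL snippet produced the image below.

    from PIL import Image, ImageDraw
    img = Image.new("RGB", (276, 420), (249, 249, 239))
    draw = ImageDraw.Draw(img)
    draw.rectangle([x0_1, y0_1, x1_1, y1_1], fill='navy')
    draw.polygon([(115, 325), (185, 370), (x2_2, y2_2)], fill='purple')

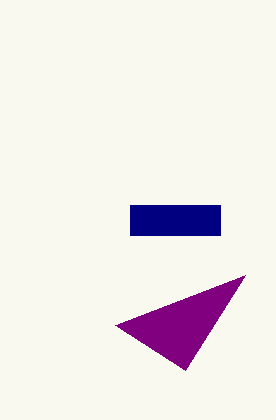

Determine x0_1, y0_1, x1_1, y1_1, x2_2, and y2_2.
x0_1 = 130; y0_1 = 205; x1_1 = 220; y1_1 = 235; x2_2 = 245; y2_2 = 275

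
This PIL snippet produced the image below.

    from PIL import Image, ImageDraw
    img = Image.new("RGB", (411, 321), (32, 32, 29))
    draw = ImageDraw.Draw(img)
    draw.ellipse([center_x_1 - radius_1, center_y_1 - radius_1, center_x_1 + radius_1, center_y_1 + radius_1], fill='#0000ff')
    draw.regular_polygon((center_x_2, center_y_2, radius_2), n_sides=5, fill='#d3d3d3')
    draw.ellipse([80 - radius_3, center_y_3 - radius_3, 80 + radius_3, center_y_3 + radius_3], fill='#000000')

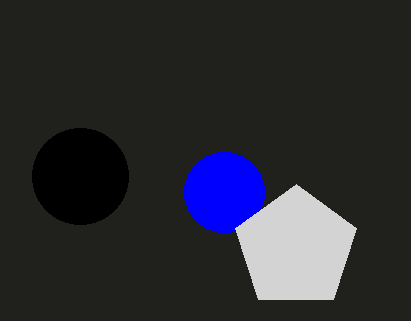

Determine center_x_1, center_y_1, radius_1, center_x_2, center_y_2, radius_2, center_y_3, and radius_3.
center_x_1 = 224, center_y_1 = 192, radius_1 = 40, center_x_2 = 296, center_y_2 = 248, radius_2 = 64, center_y_3 = 176, radius_3 = 48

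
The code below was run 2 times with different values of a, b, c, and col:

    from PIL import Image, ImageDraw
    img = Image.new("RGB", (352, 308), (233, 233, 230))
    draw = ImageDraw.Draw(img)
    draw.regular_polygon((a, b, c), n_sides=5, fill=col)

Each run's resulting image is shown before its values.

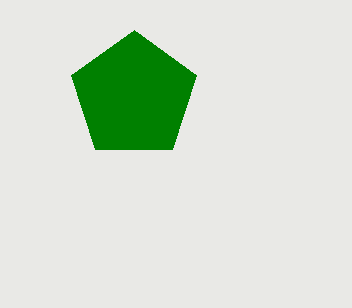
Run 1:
a = 134; b = 96; c = 66; col = 'green'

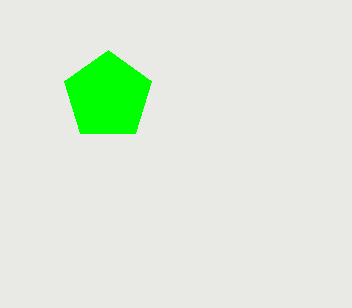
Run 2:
a = 108, b = 96, c = 46, col = 'lime'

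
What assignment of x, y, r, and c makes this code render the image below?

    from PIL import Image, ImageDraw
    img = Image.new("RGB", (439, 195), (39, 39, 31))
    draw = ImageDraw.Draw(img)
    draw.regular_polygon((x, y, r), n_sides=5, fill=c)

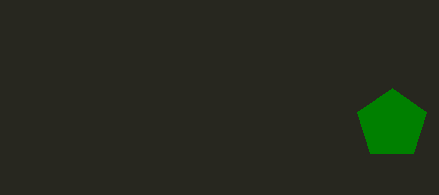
x = 392; y = 124; r = 36; c = 'green'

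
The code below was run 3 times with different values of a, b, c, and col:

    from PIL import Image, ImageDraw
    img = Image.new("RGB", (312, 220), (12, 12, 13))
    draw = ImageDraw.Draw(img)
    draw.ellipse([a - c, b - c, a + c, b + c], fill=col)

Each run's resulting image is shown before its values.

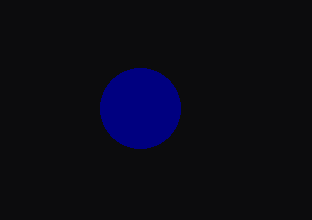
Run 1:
a = 140
b = 108
c = 40
col = 'navy'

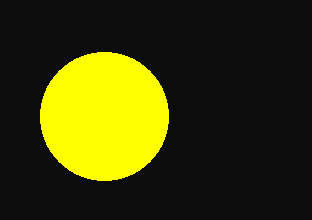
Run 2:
a = 104, b = 116, c = 64, col = 'yellow'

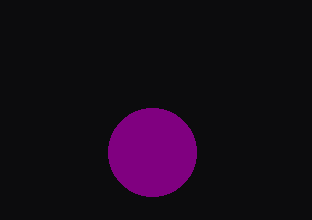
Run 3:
a = 152
b = 152
c = 44
col = 'purple'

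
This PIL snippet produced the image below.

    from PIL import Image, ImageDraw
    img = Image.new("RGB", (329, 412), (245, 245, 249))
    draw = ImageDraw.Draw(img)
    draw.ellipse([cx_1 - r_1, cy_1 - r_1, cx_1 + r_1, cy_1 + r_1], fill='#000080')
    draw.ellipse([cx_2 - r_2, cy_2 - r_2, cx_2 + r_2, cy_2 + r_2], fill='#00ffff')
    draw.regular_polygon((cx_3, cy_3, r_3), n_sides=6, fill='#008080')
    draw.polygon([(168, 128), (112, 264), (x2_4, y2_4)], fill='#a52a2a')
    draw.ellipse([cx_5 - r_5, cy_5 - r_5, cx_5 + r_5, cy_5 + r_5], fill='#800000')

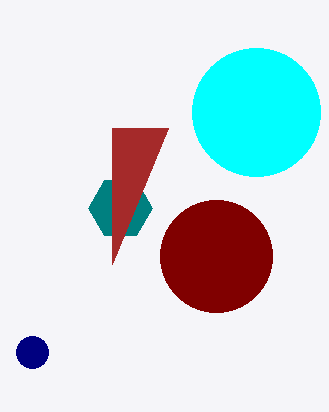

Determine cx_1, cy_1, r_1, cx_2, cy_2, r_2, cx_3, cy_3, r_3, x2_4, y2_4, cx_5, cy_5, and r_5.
cx_1 = 32
cy_1 = 352
r_1 = 16
cx_2 = 256
cy_2 = 112
r_2 = 64
cx_3 = 120
cy_3 = 208
r_3 = 32
x2_4 = 112
y2_4 = 128
cx_5 = 216
cy_5 = 256
r_5 = 56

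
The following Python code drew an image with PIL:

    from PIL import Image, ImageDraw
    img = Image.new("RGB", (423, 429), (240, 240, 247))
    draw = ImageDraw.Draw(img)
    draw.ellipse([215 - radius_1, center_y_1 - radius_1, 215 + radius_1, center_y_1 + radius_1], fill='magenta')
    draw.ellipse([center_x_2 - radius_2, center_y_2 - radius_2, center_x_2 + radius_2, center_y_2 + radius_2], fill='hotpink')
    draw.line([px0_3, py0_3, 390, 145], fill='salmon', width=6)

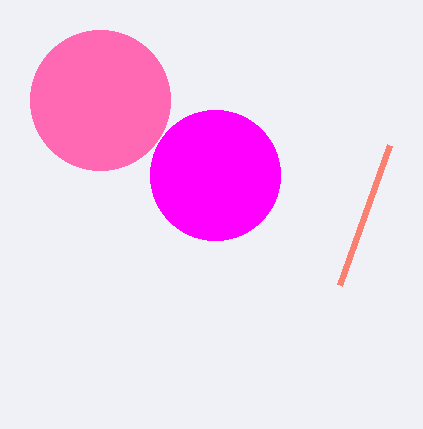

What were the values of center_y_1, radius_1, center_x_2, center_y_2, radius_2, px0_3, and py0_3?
center_y_1 = 175
radius_1 = 65
center_x_2 = 100
center_y_2 = 100
radius_2 = 70
px0_3 = 340
py0_3 = 285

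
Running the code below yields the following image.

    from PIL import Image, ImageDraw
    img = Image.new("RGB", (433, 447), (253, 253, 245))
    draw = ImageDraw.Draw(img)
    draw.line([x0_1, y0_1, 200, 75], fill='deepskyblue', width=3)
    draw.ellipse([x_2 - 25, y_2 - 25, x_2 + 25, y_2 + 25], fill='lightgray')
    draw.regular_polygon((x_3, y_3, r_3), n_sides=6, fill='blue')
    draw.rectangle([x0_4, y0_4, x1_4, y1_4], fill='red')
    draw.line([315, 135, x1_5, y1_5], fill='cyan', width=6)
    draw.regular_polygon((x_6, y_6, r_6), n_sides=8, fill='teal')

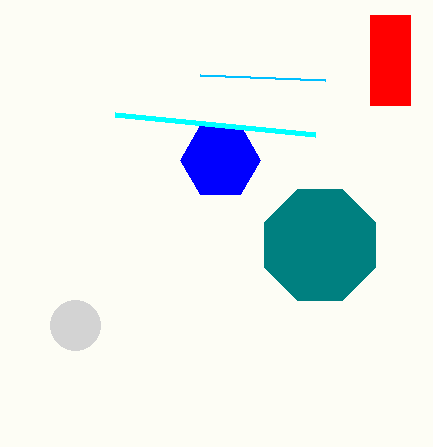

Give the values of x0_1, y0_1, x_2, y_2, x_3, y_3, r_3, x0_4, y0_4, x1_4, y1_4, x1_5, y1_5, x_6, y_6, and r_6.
x0_1 = 325; y0_1 = 80; x_2 = 75; y_2 = 325; x_3 = 220; y_3 = 160; r_3 = 40; x0_4 = 370; y0_4 = 15; x1_4 = 410; y1_4 = 105; x1_5 = 115; y1_5 = 115; x_6 = 320; y_6 = 245; r_6 = 60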